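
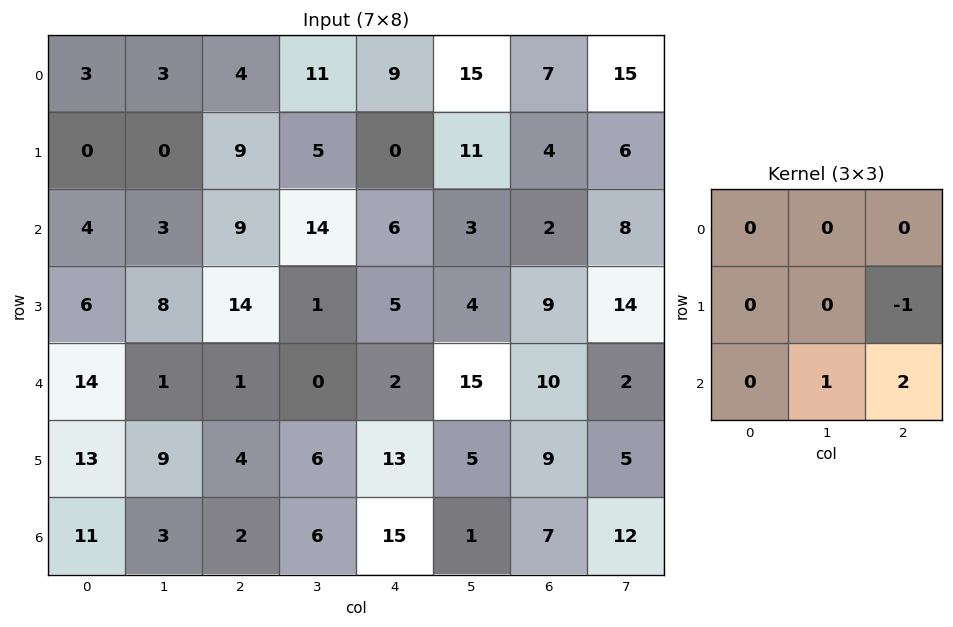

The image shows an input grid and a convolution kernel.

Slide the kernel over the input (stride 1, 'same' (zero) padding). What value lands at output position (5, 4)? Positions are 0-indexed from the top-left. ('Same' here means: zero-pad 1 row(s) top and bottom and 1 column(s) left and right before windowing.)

12

The receptive field on the zero-padded input at this output position is [0 2 15 / 6 13 5 / 6 15 1]. Elementwise product with the kernel and sum: 5·-1 + 15·1 + 1·2.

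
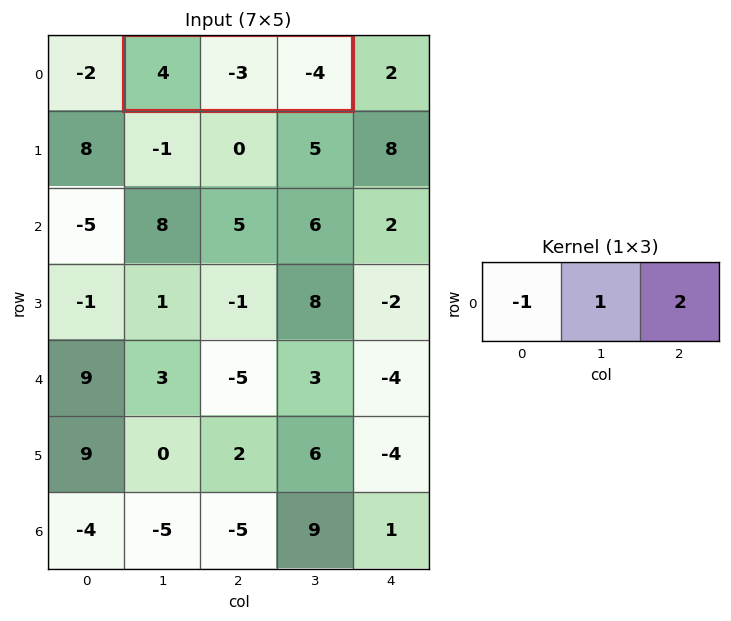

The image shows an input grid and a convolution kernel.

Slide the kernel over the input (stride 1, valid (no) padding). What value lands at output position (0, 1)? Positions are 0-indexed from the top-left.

The receptive field on the input at this output position is [4 -3 -4]. Elementwise product with the kernel and sum: 4·-1 + -3·1 + -4·2.

-15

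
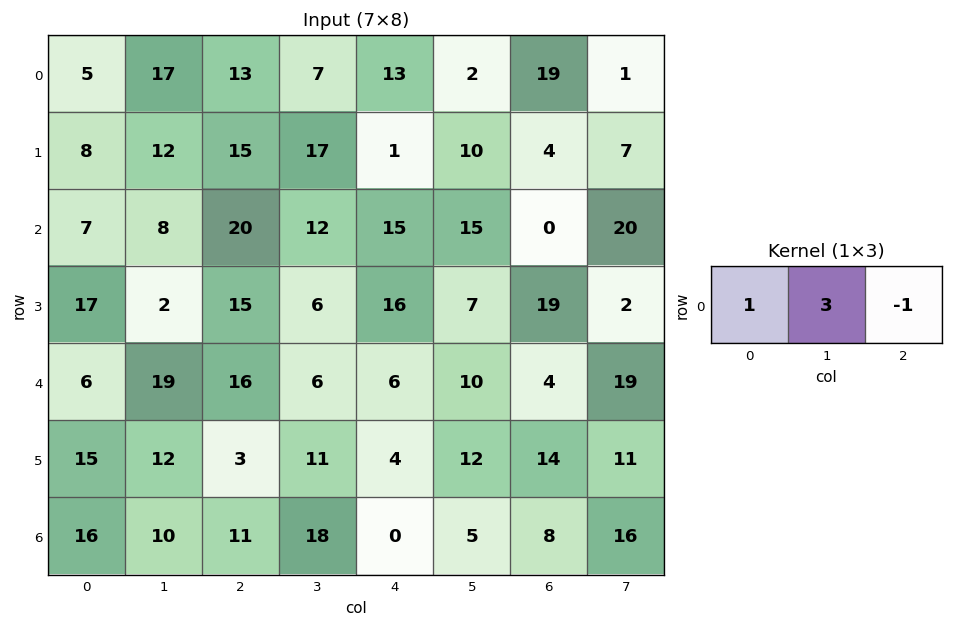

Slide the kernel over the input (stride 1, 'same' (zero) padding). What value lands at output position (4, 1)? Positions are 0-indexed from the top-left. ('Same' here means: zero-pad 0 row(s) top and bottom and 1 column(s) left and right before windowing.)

The receptive field on the zero-padded input at this output position is [6 19 16]. Elementwise product with the kernel and sum: 6·1 + 19·3 + 16·-1.

47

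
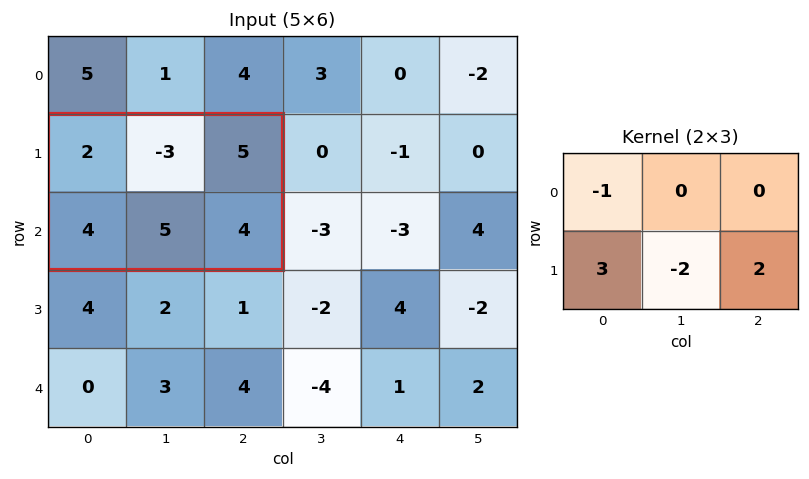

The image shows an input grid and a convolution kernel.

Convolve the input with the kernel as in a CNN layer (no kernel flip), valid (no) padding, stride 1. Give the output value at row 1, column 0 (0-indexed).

8

The receptive field on the input at this output position is [2 -3 5 / 4 5 4]. Elementwise product with the kernel and sum: 2·-1 + 4·3 + 5·-2 + 4·2.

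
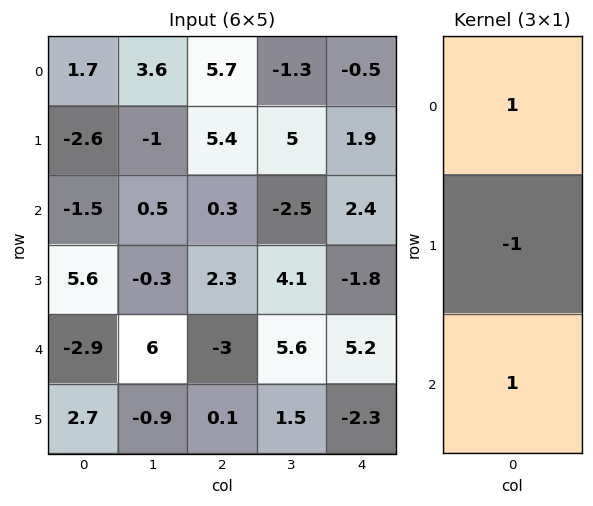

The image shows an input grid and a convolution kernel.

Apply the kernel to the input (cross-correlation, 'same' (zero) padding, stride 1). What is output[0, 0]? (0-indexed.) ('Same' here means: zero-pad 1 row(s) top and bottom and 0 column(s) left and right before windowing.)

The receptive field on the zero-padded input at this output position is [0 / 1.7 / -2.6]. Elementwise product with the kernel and sum: 0·1 + 1.7·-1 + -2.6·1.

-4.3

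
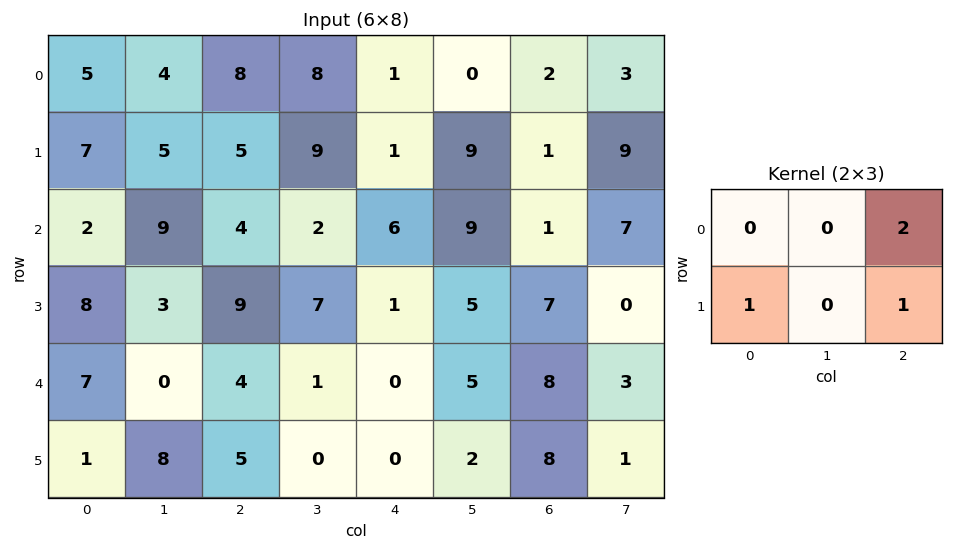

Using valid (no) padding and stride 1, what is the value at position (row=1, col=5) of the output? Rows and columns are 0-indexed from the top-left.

The receptive field on the input at this output position is [9 1 9 / 9 1 7]. Elementwise product with the kernel and sum: 9·2 + 9·1 + 7·1.

34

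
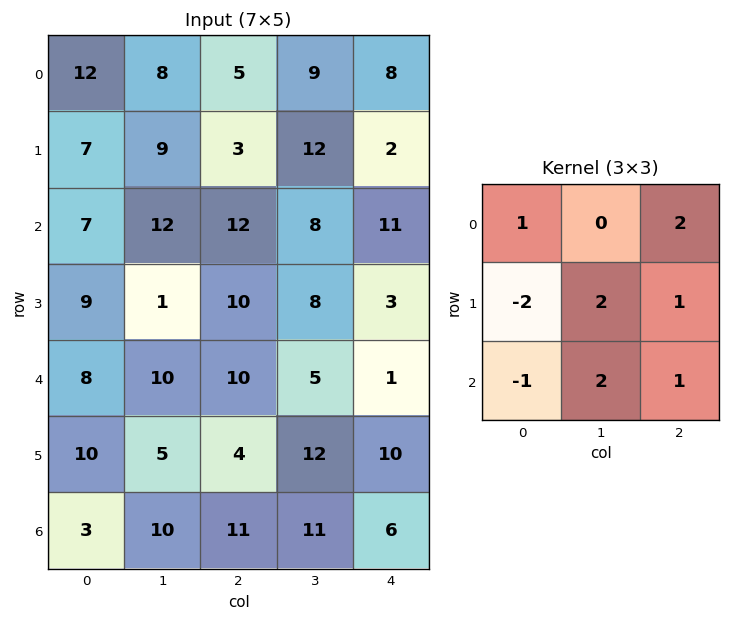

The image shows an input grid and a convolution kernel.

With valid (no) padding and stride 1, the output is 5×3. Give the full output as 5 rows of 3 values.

Output[0,0]: The receptive field on the input at this output position is [12 8 5 / 7 9 3 / 7 12 12]. Elementwise product with the kernel and sum: 12·1 + 5·2 + 7·-2 + 9·2 + 3·1 + 7·-1 + 12·2 + 12·1.
Output[0,1]: The receptive field on the input at this output position is [8 5 9 / 9 3 12 / 12 12 8]. Elementwise product with the kernel and sum: 8·1 + 9·2 + 9·-2 + 3·2 + 12·1 + 12·-1 + 12·2 + 8·1.

58 46 56
38 68 19
47 69 34
47 37 37
50 53 55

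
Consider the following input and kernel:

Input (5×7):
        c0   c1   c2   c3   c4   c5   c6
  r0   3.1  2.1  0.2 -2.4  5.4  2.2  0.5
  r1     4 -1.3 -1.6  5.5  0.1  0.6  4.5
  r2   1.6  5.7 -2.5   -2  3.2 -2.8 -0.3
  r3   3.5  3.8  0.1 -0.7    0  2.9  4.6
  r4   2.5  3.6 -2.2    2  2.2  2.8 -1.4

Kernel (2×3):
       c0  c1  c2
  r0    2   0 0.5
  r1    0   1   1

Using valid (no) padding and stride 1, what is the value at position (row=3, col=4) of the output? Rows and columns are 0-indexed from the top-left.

3.7

The receptive field on the input at this output position is [0 2.9 4.6 / 2.2 2.8 -1.4]. Elementwise product with the kernel and sum: 0·2 + 4.6·0.5 + 2.8·1 + -1.4·1.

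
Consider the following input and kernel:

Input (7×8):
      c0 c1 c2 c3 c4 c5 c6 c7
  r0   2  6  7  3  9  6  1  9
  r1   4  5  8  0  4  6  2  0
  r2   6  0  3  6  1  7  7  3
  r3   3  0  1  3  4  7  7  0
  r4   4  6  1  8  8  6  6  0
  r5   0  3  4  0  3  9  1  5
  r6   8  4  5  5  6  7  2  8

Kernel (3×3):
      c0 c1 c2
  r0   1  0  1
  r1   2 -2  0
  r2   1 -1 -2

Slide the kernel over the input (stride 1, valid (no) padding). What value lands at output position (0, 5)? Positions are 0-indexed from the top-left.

The receptive field on the input at this output position is [6 1 9 / 6 2 0 / 7 7 3]. Elementwise product with the kernel and sum: 6·1 + 9·1 + 6·2 + 2·-2 + 7·1 + 7·-1 + 3·-2.

17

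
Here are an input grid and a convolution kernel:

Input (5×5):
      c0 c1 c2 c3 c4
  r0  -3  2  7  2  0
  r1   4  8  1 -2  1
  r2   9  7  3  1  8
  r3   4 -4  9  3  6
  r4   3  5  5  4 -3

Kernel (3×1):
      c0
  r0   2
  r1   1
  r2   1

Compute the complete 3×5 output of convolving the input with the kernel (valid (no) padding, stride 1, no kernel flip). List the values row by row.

7 19 18 3 9
21 19 14 0 16
25 15 20 9 19

Output[0,0]: The receptive field on the input at this output position is [-3 / 4 / 9]. Elementwise product with the kernel and sum: -3·2 + 4·1 + 9·1.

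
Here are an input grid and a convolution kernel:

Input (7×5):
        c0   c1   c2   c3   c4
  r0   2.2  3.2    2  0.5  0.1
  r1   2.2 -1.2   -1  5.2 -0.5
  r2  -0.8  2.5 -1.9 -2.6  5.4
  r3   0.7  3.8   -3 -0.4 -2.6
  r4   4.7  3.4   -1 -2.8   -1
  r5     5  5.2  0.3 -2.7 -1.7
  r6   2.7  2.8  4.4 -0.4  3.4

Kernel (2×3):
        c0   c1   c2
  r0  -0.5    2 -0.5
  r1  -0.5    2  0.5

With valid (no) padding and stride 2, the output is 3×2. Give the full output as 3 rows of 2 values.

0.3 10.6
12.1 -7.55
13 -11

Output[0,0]: The receptive field on the input at this output position is [2.2 3.2 2 / 2.2 -1.2 -1]. Elementwise product with the kernel and sum: 2.2·-0.5 + 3.2·2 + 2·-0.5 + 2.2·-0.5 + -1.2·2 + -1·0.5.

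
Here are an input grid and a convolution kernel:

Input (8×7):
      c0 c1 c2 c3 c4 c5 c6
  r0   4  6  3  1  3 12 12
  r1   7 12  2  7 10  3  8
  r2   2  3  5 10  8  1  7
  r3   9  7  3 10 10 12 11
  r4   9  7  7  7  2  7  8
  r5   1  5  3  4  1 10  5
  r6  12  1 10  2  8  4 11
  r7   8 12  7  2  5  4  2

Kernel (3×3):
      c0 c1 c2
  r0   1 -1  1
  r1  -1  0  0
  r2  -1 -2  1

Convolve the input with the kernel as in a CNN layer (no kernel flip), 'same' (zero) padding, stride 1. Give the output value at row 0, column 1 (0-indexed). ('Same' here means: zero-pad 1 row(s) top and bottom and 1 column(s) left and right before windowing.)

The receptive field on the zero-padded input at this output position is [0 0 0 / 4 6 3 / 7 12 2]. Elementwise product with the kernel and sum: 0·1 + 0·-1 + 0·1 + 4·-1 + 7·-1 + 12·-2 + 2·1.

-33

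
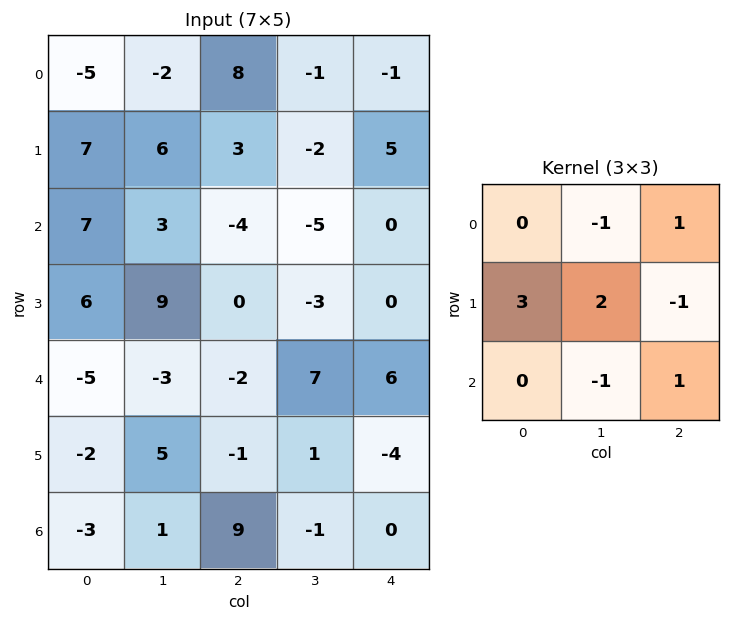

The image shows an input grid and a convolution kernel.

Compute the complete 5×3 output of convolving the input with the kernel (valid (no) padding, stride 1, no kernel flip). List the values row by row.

Output[0,0]: The receptive field on the input at this output position is [-5 -2 8 / 7 6 3 / 7 3 -4]. Elementwise product with the kernel and sum: -2·-1 + 8·1 + 7·3 + 6·2 + 3·-1 + 3·-1 + -4·1.
Output[0,1]: The receptive field on the input at this output position is [-2 8 -1 / 6 3 -2 / 3 -4 -5]. Elementwise product with the kernel and sum: 8·-1 + -1·1 + 6·3 + 3·2 + -2·-1 + -4·-1 + -5·1.

33 16 5
19 -2 -12
30 38 -2
-34 -21 0
14 11 3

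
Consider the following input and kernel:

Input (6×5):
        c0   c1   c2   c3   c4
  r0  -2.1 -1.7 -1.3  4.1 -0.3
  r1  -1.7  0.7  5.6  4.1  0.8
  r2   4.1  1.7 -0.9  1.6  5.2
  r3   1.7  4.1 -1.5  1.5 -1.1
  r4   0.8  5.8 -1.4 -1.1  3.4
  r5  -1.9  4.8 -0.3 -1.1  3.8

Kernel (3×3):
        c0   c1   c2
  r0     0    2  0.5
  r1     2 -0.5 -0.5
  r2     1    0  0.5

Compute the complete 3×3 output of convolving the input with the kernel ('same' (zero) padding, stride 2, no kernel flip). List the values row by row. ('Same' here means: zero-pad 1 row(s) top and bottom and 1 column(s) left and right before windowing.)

Output[0,0]: The receptive field on the zero-padded input at this output position is [0 0 0 / 0 -2.1 -1.7 / 0 -1.7 0.7]. Elementwise product with the kernel and sum: 0·2 + 0·0.5 + 0·2 + -2.1·-0.5 + -1.7·-0.5 + 0·1 + 0.7·0.5.
Output[0,1]: The receptive field on the zero-padded input at this output position is [0 0 0 / -1.7 -1.3 4.1 / 0.7 5.6 4.1]. Elementwise product with the kernel and sum: 0·2 + 0·0.5 + -1.7·2 + -1.3·-0.5 + 4.1·-0.5 + 0.7·1 + 4.1·0.5.

2.25 -2.05 12.45
-3.9 21.15 3.7
4.55 14.85 -7.2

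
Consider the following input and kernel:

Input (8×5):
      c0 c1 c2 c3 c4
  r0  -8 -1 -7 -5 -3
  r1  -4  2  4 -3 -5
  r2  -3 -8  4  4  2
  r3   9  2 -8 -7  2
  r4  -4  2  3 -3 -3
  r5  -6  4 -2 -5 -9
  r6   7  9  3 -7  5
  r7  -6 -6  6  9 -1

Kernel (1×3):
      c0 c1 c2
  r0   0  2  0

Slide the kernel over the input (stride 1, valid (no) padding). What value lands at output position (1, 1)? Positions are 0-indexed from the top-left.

8

The receptive field on the input at this output position is [2 4 -3]. Elementwise product with the kernel and sum: 4·2.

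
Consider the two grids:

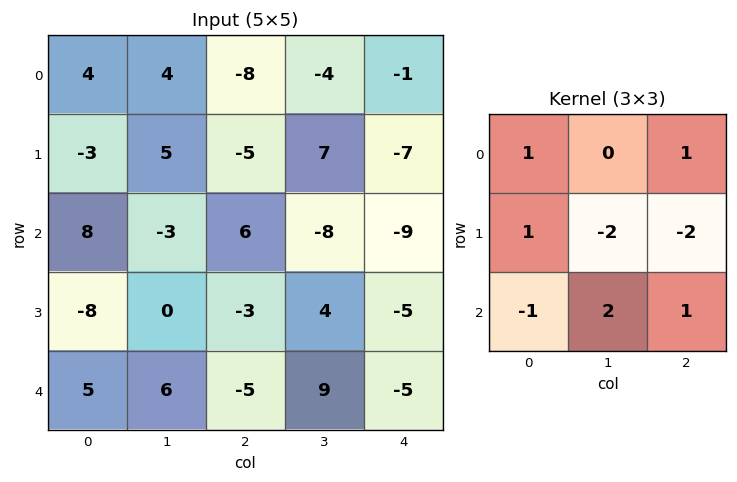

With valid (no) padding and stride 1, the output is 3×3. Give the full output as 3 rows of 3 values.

Output[0,0]: The receptive field on the input at this output position is [4 4 -8 / -3 5 -5 / 8 -3 6]. Elementwise product with the kernel and sum: 4·1 + -8·1 + -3·1 + 5·-2 + -5·-2 + 8·-1 + -3·2 + 6·1.
Output[0,1]: The receptive field on the input at this output position is [4 -8 -4 / 5 -5 7 / -3 6 -8]. Elementwise product with the kernel and sum: 4·1 + -4·1 + 5·1 + -5·-2 + 7·-2 + -3·-1 + 6·2 + -8·1.

-15 8 -45
-1 11 34
14 -20 14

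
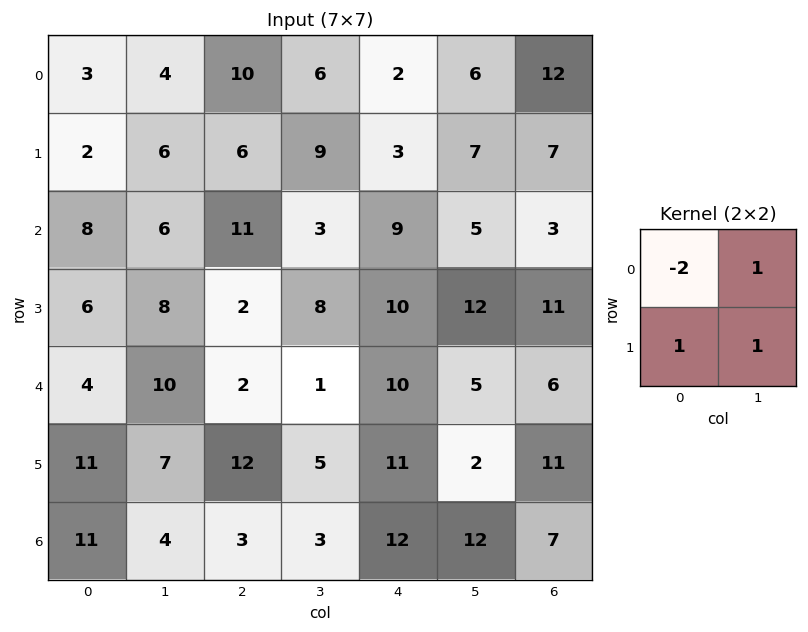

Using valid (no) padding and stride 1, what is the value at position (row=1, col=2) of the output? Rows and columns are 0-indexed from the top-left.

The receptive field on the input at this output position is [6 9 / 11 3]. Elementwise product with the kernel and sum: 6·-2 + 9·1 + 11·1 + 3·1.

11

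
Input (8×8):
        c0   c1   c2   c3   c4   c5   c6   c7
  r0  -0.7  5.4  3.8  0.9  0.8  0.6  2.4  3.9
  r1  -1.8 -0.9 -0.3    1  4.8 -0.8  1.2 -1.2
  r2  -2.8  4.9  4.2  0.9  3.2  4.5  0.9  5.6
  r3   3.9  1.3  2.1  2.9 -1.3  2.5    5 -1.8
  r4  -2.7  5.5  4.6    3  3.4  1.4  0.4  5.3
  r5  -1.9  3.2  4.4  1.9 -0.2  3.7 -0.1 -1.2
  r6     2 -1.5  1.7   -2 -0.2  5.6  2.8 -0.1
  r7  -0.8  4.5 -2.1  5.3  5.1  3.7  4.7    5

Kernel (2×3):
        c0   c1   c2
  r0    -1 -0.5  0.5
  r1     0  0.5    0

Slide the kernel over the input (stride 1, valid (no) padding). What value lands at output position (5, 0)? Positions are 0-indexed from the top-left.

1.75

The receptive field on the input at this output position is [-1.9 3.2 4.4 / 2 -1.5 1.7]. Elementwise product with the kernel and sum: -1.9·-1 + 3.2·-0.5 + 4.4·0.5 + -1.5·0.5.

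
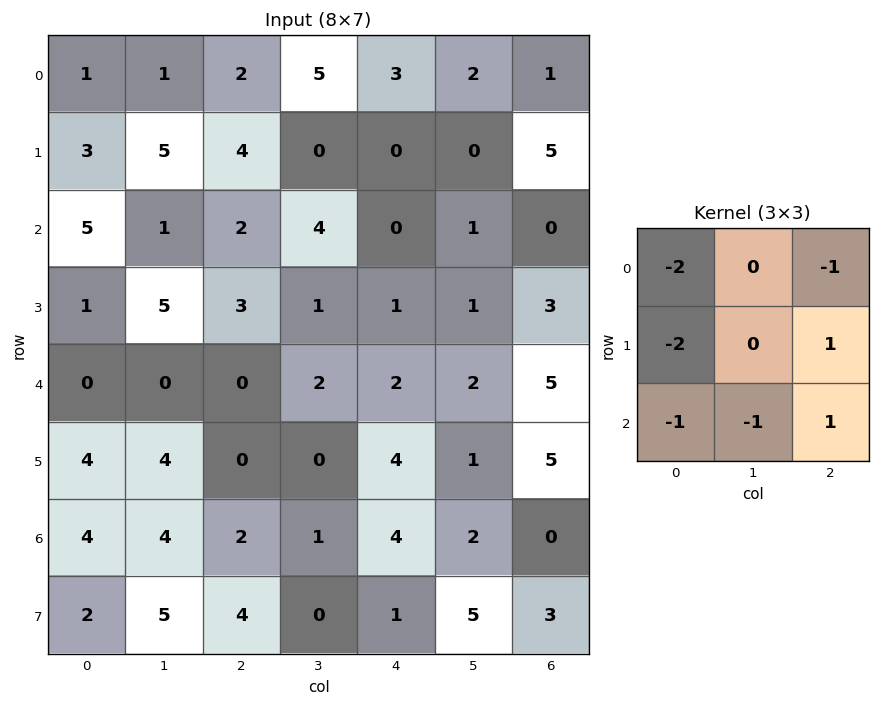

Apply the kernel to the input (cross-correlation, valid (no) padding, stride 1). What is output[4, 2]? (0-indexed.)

3

The receptive field on the input at this output position is [0 2 2 / 0 0 4 / 2 1 4]. Elementwise product with the kernel and sum: 0·-2 + 2·-1 + 0·-2 + 4·1 + 2·-1 + 1·-1 + 4·1.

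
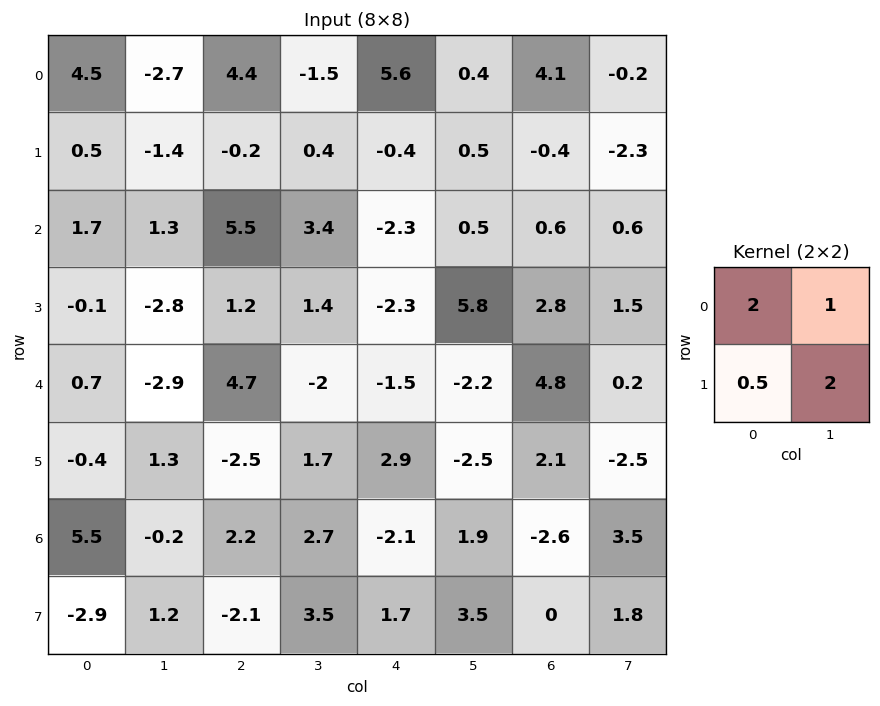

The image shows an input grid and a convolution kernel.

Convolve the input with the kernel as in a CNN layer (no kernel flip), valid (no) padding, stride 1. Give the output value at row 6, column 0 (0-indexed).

11.75

The receptive field on the input at this output position is [5.5 -0.2 / -2.9 1.2]. Elementwise product with the kernel and sum: 5.5·2 + -0.2·1 + -2.9·0.5 + 1.2·2.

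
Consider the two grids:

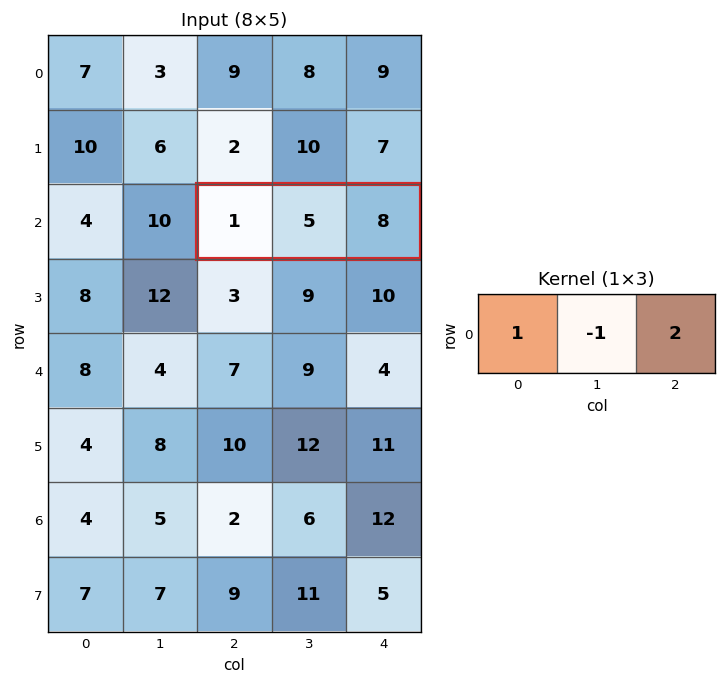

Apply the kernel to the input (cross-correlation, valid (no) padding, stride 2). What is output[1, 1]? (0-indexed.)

The receptive field on the input at this output position is [1 5 8]. Elementwise product with the kernel and sum: 1·1 + 5·-1 + 8·2.

12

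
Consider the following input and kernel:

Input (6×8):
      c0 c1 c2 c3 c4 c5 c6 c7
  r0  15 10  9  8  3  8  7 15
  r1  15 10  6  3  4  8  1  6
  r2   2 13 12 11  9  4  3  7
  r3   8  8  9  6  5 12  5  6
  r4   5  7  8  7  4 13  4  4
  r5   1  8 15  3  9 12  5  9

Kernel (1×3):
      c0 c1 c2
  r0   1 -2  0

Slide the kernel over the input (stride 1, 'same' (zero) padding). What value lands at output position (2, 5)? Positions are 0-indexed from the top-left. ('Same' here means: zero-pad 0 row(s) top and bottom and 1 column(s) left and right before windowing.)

The receptive field on the zero-padded input at this output position is [9 4 3]. Elementwise product with the kernel and sum: 9·1 + 4·-2.

1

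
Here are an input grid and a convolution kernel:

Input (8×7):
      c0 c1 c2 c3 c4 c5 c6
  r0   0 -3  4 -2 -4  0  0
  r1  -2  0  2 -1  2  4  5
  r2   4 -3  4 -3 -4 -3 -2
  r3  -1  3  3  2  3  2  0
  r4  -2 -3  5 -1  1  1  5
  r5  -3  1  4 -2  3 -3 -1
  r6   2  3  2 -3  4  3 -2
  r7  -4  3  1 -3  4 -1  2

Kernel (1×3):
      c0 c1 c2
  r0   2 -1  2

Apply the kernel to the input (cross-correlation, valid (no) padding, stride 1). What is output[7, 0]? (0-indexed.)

The receptive field on the input at this output position is [-4 3 1]. Elementwise product with the kernel and sum: -4·2 + 3·-1 + 1·2.

-9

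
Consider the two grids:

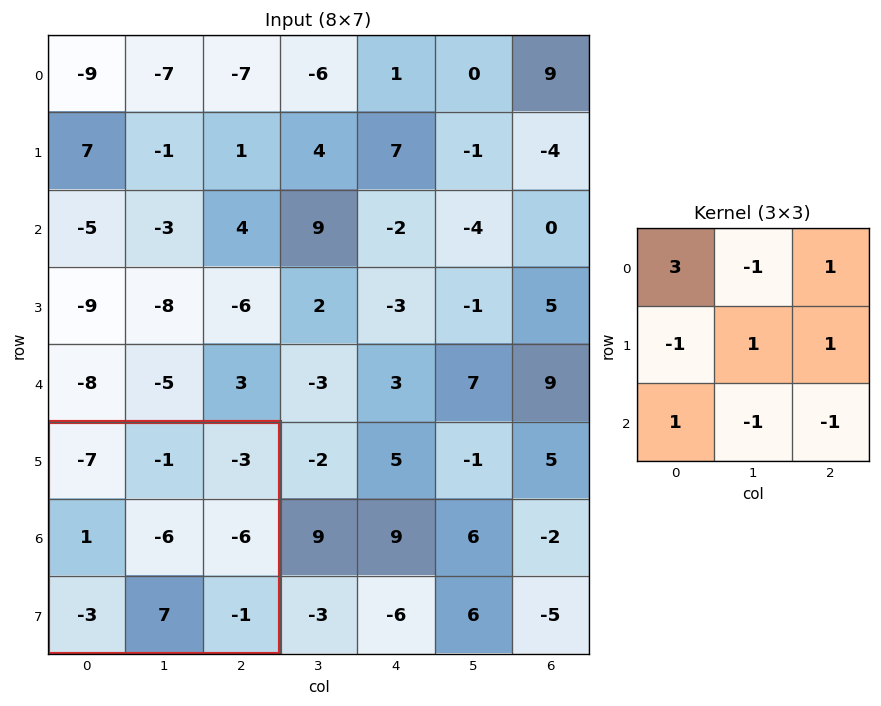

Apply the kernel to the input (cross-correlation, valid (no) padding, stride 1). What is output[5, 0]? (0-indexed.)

-45

The receptive field on the input at this output position is [-7 -1 -3 / 1 -6 -6 / -3 7 -1]. Elementwise product with the kernel and sum: -7·3 + -1·-1 + -3·1 + 1·-1 + -6·1 + -6·1 + -3·1 + 7·-1 + -1·-1.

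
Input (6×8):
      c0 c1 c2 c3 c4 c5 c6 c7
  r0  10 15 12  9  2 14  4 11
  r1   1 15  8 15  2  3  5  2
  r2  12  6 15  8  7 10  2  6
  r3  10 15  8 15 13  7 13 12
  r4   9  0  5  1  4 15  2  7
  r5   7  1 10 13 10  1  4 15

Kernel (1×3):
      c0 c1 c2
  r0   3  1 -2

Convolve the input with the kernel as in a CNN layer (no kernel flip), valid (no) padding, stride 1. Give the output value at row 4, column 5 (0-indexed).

The receptive field on the input at this output position is [15 2 7]. Elementwise product with the kernel and sum: 15·3 + 2·1 + 7·-2.

33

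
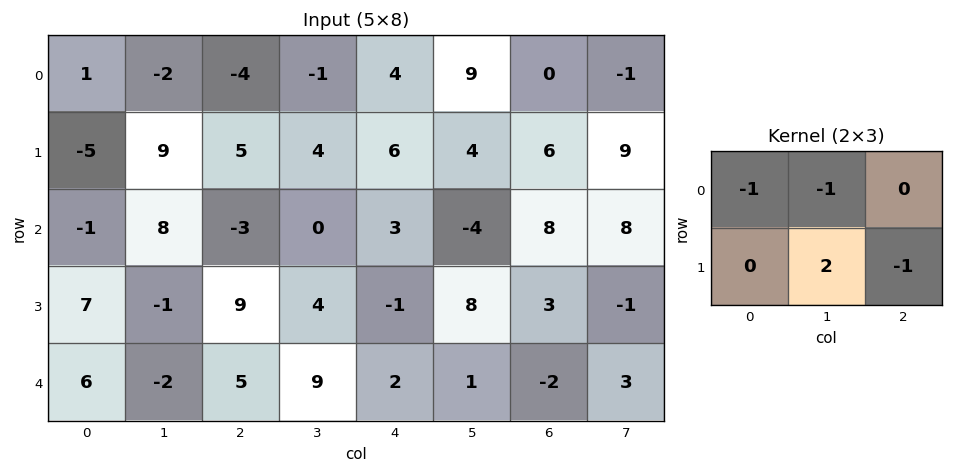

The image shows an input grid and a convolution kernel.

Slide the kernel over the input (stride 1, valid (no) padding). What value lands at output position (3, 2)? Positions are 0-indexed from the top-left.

3

The receptive field on the input at this output position is [9 4 -1 / 5 9 2]. Elementwise product with the kernel and sum: 9·-1 + 4·-1 + 9·2 + 2·-1.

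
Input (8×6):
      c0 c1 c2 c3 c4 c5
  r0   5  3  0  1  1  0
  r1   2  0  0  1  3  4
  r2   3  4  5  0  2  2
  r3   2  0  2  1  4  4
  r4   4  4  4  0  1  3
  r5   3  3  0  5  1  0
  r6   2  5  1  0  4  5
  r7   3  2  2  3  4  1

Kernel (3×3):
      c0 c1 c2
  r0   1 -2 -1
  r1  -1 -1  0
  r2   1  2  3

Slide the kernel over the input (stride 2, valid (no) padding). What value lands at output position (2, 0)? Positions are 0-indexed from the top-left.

1

The receptive field on the input at this output position is [4 4 4 / 3 3 0 / 2 5 1]. Elementwise product with the kernel and sum: 4·1 + 4·-2 + 4·-1 + 3·-1 + 3·-1 + 2·1 + 5·2 + 1·3.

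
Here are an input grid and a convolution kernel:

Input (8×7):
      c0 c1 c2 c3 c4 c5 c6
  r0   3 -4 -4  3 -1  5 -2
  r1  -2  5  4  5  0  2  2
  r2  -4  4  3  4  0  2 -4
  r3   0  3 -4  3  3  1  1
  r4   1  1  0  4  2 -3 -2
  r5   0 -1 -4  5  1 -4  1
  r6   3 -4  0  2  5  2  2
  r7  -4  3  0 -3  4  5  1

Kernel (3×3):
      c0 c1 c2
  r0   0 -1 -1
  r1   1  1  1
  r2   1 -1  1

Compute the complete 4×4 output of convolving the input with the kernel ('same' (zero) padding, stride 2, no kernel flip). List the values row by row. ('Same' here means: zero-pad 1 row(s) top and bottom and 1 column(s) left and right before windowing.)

Output[0,0]: The receptive field on the zero-padded input at this output position is [0 0 0 / 0 3 -4 / 0 -2 5]. Elementwise product with the kernel and sum: 0·-1 + 0·-1 + 0·1 + 3·1 + -4·1 + 0·1 + -2·-1 + 5·1.

6 1 14 3
0 12 5 -4
-2 14 -1 -11
7 -3 10 7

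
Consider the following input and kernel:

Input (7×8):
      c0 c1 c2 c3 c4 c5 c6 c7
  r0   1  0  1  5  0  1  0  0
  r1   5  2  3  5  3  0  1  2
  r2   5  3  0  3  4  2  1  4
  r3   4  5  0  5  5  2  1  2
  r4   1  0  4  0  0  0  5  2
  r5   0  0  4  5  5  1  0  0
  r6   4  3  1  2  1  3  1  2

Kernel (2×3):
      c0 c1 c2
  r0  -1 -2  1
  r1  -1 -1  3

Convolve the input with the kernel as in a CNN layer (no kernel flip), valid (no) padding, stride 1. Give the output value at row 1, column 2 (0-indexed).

-1

The receptive field on the input at this output position is [3 5 3 / 0 3 4]. Elementwise product with the kernel and sum: 3·-1 + 5·-2 + 3·1 + 0·-1 + 3·-1 + 4·3.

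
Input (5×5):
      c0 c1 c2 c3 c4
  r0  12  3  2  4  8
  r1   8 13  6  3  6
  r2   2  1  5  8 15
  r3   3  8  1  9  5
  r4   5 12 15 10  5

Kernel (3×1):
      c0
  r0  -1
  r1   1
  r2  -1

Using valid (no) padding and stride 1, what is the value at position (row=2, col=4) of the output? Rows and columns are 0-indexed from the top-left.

The receptive field on the input at this output position is [15 / 5 / 5]. Elementwise product with the kernel and sum: 15·-1 + 5·1 + 5·-1.

-15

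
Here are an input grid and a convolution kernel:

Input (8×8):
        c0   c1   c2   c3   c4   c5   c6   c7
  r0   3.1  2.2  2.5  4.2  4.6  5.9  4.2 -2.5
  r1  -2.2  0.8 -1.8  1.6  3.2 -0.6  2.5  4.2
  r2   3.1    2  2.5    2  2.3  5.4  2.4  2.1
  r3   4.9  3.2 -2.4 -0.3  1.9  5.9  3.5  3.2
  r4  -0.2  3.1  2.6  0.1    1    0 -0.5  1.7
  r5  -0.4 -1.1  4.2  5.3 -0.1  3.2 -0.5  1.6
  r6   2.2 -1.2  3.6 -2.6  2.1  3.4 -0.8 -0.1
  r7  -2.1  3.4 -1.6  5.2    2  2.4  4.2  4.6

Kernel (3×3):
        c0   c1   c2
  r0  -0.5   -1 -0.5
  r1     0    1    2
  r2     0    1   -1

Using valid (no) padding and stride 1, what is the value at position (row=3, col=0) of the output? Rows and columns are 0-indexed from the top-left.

-1.45

The receptive field on the input at this output position is [4.9 3.2 -2.4 / -0.2 3.1 2.6 / -0.4 -1.1 4.2]. Elementwise product with the kernel and sum: 4.9·-0.5 + 3.2·-1 + -2.4·-0.5 + 3.1·1 + 2.6·2 + -1.1·1 + 4.2·-1.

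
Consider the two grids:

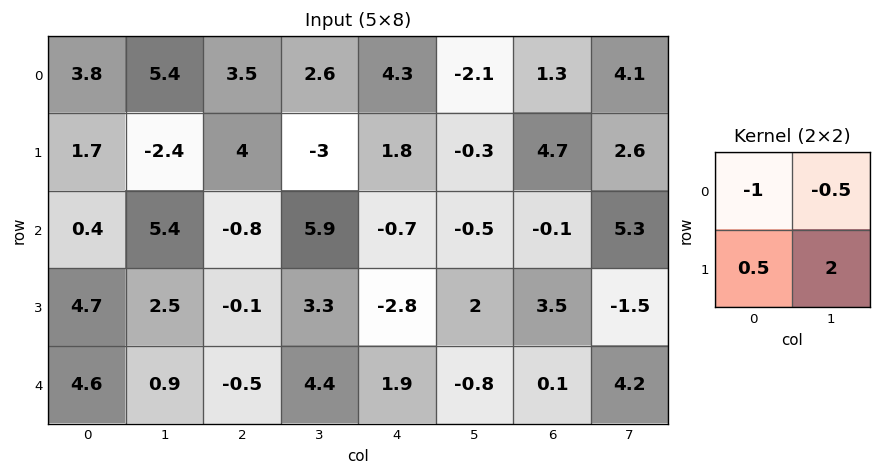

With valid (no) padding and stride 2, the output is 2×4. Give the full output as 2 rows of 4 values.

Output[0,0]: The receptive field on the input at this output position is [3.8 5.4 / 1.7 -2.4]. Elementwise product with the kernel and sum: 3.8·-1 + 5.4·-0.5 + 1.7·0.5 + -2.4·2.

-10.45 -8.8 -2.95 4.2
4.25 4.4 3.55 -3.8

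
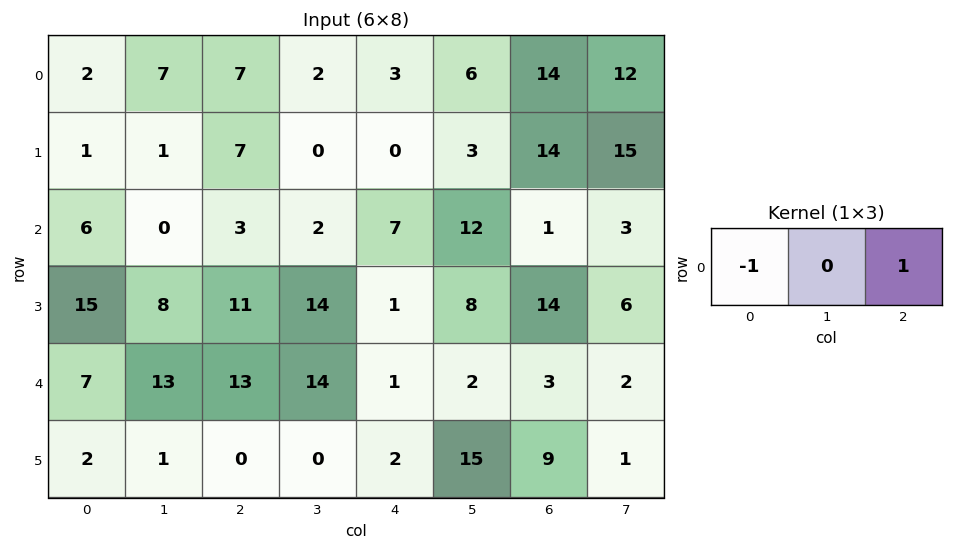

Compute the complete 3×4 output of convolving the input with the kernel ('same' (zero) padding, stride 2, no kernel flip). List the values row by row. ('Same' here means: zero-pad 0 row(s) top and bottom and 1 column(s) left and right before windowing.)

Output[0,0]: The receptive field on the zero-padded input at this output position is [0 2 7]. Elementwise product with the kernel and sum: 0·-1 + 7·1.

7 -5 4 6
0 2 10 -9
13 1 -12 0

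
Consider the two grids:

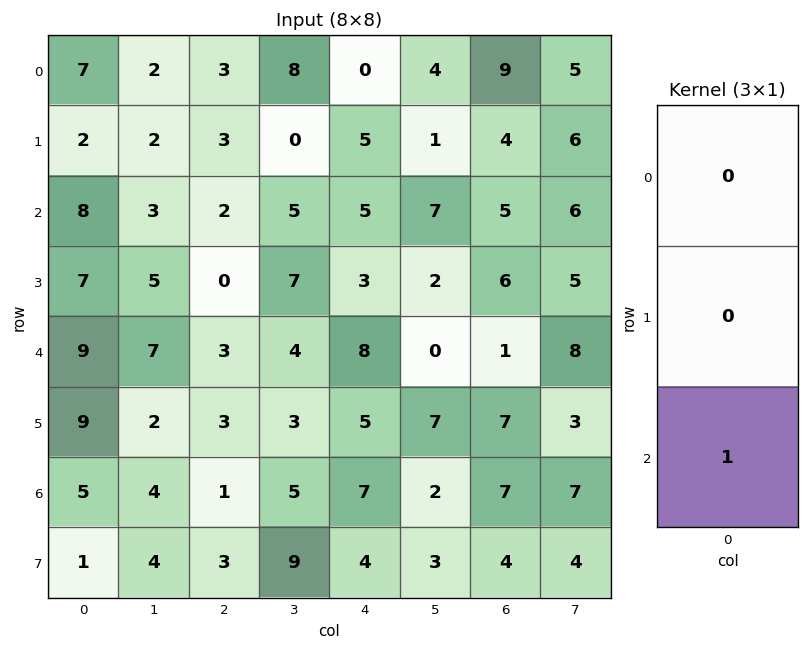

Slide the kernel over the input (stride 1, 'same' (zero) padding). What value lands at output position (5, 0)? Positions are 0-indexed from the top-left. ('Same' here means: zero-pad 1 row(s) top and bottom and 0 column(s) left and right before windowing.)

The receptive field on the zero-padded input at this output position is [9 / 9 / 5]. Elementwise product with the kernel and sum: 5·1.

5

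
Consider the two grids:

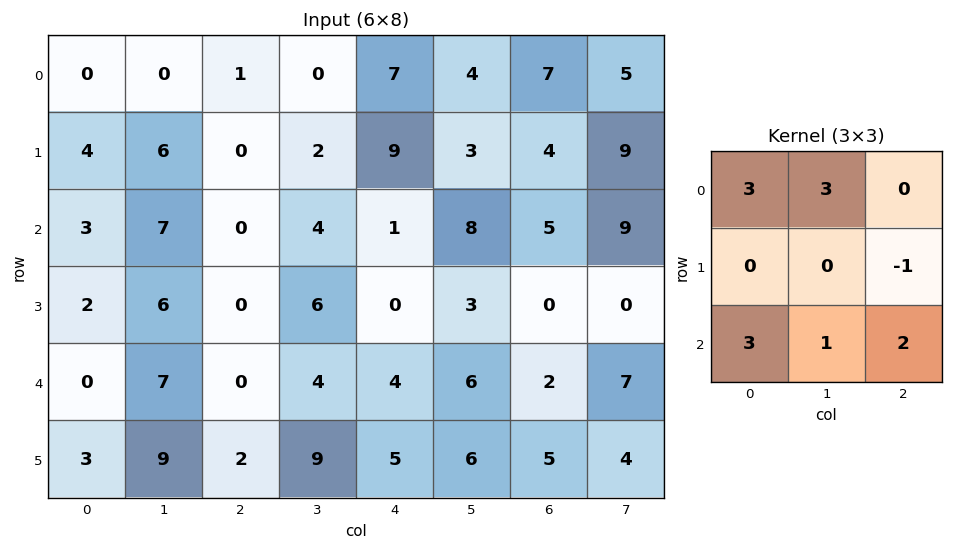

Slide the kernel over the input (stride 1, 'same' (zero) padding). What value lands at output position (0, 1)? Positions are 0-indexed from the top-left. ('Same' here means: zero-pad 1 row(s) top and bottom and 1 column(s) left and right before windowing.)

The receptive field on the zero-padded input at this output position is [0 0 0 / 0 0 1 / 4 6 0]. Elementwise product with the kernel and sum: 0·3 + 0·3 + 1·-1 + 4·3 + 6·1 + 0·2.

17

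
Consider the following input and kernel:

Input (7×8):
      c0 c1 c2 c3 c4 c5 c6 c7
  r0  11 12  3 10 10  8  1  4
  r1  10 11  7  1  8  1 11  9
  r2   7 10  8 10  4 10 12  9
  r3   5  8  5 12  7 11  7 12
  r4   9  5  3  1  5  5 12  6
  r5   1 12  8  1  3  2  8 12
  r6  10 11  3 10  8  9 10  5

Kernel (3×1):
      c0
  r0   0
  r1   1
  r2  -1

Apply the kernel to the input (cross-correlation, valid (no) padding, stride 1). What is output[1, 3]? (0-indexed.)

-2

The receptive field on the input at this output position is [1 / 10 / 12]. Elementwise product with the kernel and sum: 10·1 + 12·-1.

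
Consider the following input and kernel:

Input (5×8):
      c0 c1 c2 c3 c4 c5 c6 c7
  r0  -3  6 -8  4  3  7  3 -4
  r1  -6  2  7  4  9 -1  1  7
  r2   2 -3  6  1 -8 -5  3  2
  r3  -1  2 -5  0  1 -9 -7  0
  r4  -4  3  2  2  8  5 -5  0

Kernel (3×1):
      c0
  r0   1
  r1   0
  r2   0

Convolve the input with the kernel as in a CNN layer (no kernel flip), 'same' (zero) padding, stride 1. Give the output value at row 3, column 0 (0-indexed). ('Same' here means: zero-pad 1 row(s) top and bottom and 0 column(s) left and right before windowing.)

2

The receptive field on the zero-padded input at this output position is [2 / -1 / -4]. Elementwise product with the kernel and sum: 2·1.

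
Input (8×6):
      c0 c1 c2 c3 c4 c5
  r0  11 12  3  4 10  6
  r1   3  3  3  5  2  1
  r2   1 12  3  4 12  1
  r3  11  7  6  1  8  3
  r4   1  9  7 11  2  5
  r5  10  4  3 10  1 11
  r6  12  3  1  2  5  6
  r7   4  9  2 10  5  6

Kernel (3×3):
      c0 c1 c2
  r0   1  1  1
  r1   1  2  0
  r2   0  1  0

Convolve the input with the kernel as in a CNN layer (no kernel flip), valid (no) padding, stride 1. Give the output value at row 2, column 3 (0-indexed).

The receptive field on the input at this output position is [4 12 1 / 1 8 3 / 11 2 5]. Elementwise product with the kernel and sum: 4·1 + 12·1 + 1·1 + 1·1 + 8·2 + 2·1.

36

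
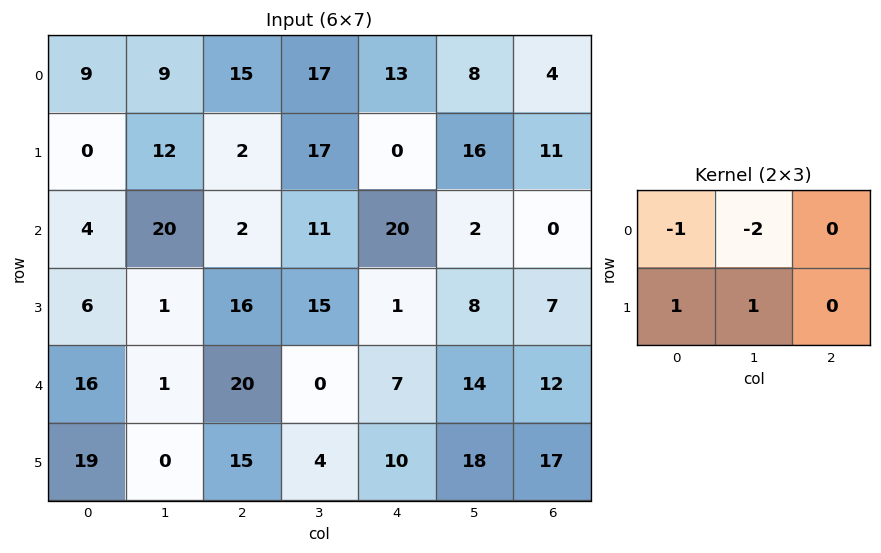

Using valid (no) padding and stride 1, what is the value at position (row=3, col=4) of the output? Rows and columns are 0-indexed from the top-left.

The receptive field on the input at this output position is [1 8 7 / 7 14 12]. Elementwise product with the kernel and sum: 1·-1 + 8·-2 + 7·1 + 14·1.

4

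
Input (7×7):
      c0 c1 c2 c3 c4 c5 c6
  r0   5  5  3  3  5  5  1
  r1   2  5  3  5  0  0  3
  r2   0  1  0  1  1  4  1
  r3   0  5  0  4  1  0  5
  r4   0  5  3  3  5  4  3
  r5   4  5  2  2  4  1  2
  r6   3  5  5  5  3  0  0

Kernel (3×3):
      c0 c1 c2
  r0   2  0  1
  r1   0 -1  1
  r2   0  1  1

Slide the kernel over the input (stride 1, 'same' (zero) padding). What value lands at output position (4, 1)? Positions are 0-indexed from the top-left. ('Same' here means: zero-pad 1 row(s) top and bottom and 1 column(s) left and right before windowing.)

The receptive field on the zero-padded input at this output position is [0 5 0 / 0 5 3 / 4 5 2]. Elementwise product with the kernel and sum: 0·2 + 0·1 + 5·-1 + 3·1 + 5·1 + 2·1.

5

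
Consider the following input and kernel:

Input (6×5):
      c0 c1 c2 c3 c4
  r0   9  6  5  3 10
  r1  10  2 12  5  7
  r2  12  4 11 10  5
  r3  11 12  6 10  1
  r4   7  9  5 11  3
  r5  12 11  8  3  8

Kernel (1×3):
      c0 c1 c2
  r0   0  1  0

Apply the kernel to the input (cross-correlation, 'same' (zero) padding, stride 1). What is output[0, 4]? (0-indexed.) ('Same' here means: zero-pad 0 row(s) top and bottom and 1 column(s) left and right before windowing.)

10

The receptive field on the zero-padded input at this output position is [3 10 0]. Elementwise product with the kernel and sum: 10·1.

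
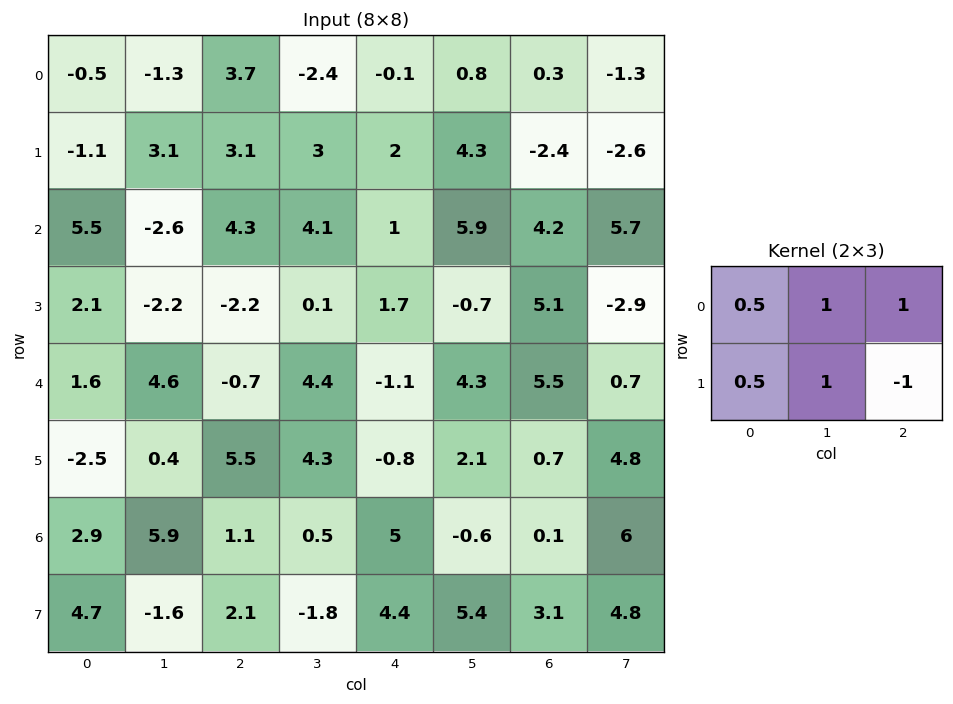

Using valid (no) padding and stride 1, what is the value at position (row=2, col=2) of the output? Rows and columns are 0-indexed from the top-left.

4.55

The receptive field on the input at this output position is [4.3 4.1 1 / -2.2 0.1 1.7]. Elementwise product with the kernel and sum: 4.3·0.5 + 4.1·1 + 1·1 + -2.2·0.5 + 0.1·1 + 1.7·-1.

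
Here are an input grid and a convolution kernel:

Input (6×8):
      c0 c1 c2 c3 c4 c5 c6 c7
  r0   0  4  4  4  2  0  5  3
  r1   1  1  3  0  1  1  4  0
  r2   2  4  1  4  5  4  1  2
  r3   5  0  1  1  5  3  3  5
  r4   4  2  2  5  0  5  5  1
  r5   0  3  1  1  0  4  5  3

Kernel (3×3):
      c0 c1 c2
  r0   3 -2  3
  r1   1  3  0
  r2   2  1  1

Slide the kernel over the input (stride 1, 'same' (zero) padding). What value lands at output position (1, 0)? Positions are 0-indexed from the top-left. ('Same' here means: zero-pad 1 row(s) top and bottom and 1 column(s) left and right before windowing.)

21

The receptive field on the zero-padded input at this output position is [0 0 4 / 0 1 1 / 0 2 4]. Elementwise product with the kernel and sum: 0·3 + 0·-2 + 4·3 + 0·1 + 1·3 + 0·2 + 2·1 + 4·1.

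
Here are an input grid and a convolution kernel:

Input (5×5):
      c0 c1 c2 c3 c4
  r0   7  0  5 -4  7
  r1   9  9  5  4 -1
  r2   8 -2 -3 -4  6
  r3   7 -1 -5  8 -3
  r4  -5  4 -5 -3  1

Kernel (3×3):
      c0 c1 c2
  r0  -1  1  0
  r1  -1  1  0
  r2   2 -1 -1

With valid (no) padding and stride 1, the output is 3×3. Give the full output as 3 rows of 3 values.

Output[0,0]: The receptive field on the input at this output position is [7 0 5 / 9 9 5 / 8 -2 -3]. Elementwise product with the kernel and sum: 7·-1 + 0·1 + 9·-1 + 9·1 + 8·2 + -2·-1 + -3·-1.

14 4 -18
10 -10 -17
-27 11 4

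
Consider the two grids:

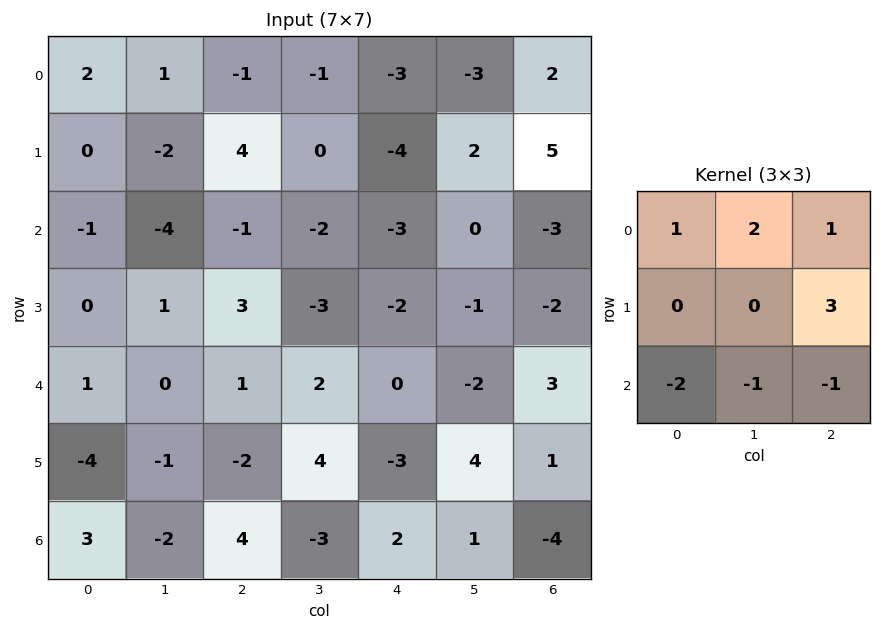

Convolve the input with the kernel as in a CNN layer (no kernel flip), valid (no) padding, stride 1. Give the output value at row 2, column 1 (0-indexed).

-20

The receptive field on the input at this output position is [-4 -1 -2 / 1 3 -3 / 0 1 2]. Elementwise product with the kernel and sum: -4·1 + -1·2 + -2·1 + -3·3 + 0·-2 + 1·-1 + 2·-1.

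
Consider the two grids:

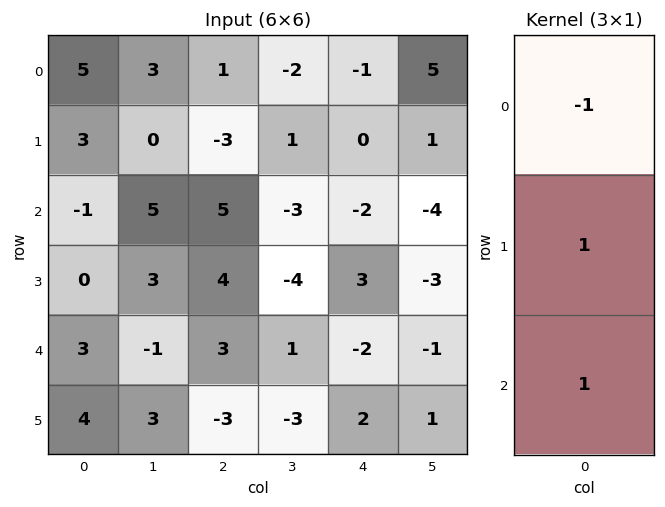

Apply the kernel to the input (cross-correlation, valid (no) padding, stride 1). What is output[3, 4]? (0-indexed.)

The receptive field on the input at this output position is [3 / -2 / 2]. Elementwise product with the kernel and sum: 3·-1 + -2·1 + 2·1.

-3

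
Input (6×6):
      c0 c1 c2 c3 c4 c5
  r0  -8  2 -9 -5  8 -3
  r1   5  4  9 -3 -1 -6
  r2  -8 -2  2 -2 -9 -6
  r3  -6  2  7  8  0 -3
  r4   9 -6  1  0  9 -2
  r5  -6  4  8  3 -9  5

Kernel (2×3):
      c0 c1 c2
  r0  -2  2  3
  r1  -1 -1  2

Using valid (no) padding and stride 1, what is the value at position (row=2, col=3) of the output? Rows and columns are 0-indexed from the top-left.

The receptive field on the input at this output position is [-2 -9 -6 / 8 0 -3]. Elementwise product with the kernel and sum: -2·-2 + -9·2 + -6·3 + 8·-1 + 0·-1 + -3·2.

-46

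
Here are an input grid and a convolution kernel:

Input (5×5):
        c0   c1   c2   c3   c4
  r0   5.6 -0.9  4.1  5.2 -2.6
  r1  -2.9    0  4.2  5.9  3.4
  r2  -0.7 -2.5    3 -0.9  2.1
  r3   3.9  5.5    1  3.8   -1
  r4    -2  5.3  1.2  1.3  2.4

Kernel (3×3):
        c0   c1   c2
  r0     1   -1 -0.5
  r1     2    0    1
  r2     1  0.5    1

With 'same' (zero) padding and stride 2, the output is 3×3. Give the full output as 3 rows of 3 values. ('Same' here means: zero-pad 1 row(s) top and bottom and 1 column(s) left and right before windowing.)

-2.35 11.4 18
7.85 -3.25 4
-1.35 14.5 7.4

Output[0,0]: The receptive field on the zero-padded input at this output position is [0 0 0 / 0 5.6 -0.9 / 0 -2.9 0]. Elementwise product with the kernel and sum: 0·1 + 0·-1 + 0·-0.5 + 0·2 + -0.9·1 + 0·1 + -2.9·0.5 + 0·1.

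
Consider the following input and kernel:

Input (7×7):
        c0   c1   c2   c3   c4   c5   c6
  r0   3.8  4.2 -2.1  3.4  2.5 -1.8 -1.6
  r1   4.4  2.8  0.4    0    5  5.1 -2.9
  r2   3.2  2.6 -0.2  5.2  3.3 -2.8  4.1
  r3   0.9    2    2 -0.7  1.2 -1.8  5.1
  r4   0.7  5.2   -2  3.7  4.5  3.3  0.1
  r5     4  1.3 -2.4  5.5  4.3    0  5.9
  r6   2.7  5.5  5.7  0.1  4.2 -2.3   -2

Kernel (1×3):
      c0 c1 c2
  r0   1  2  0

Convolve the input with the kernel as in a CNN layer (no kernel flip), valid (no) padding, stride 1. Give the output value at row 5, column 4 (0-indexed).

The receptive field on the input at this output position is [4.3 0 5.9]. Elementwise product with the kernel and sum: 4.3·1 + 0·2.

4.3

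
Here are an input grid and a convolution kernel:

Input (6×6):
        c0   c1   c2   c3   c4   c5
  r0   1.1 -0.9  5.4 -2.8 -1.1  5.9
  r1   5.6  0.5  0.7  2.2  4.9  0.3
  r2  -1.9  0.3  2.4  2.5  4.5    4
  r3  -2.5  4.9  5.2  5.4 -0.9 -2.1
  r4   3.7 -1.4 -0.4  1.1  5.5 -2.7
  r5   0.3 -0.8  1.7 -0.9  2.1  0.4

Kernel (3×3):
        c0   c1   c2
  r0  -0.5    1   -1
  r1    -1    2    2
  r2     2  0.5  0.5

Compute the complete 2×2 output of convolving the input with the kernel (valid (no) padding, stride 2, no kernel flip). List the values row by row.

-12.5 17.4
28.05 3.1

Output[0,0]: The receptive field on the input at this output position is [1.1 -0.9 5.4 / 5.6 0.5 0.7 / -1.9 0.3 2.4]. Elementwise product with the kernel and sum: 1.1·-0.5 + -0.9·1 + 5.4·-1 + 5.6·-1 + 0.5·2 + 0.7·2 + -1.9·2 + 0.3·0.5 + 2.4·0.5.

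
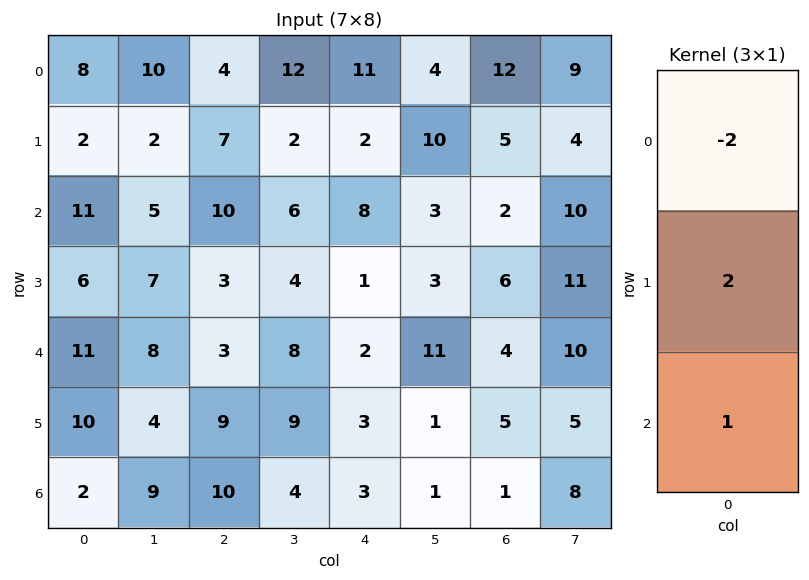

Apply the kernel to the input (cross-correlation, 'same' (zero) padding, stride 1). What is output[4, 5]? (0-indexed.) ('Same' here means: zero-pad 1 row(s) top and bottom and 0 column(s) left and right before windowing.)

17

The receptive field on the zero-padded input at this output position is [3 / 11 / 1]. Elementwise product with the kernel and sum: 3·-2 + 11·2 + 1·1.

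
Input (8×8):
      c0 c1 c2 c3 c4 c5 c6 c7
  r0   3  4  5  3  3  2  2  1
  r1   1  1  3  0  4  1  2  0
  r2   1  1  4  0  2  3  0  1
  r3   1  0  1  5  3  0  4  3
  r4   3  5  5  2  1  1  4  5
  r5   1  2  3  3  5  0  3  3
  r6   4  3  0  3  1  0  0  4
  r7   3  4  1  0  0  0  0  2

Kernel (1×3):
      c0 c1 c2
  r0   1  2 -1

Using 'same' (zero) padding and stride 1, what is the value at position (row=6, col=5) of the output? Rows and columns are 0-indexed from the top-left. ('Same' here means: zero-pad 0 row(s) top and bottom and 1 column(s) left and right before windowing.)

The receptive field on the zero-padded input at this output position is [1 0 0]. Elementwise product with the kernel and sum: 1·1 + 0·2 + 0·-1.

1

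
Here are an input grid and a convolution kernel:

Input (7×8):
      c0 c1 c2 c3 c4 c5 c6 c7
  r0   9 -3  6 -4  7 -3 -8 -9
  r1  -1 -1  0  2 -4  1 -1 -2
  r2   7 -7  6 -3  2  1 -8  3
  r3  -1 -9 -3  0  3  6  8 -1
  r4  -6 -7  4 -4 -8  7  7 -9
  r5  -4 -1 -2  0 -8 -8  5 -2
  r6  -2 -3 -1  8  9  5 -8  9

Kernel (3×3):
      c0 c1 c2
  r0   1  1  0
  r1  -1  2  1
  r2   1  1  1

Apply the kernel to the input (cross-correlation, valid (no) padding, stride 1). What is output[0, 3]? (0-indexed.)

The receptive field on the input at this output position is [-4 7 -3 / 2 -4 1 / -3 2 1]. Elementwise product with the kernel and sum: -4·1 + 7·1 + 2·-1 + -4·2 + 1·1 + -3·1 + 2·1 + 1·1.

-6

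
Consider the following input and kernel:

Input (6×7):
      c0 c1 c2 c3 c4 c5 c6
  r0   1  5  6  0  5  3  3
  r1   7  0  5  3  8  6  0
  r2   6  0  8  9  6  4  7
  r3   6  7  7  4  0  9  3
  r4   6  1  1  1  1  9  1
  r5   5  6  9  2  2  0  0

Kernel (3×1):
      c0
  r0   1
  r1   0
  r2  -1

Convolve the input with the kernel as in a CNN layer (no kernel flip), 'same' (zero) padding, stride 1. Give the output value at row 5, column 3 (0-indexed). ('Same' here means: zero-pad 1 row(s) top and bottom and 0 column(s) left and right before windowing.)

1

The receptive field on the zero-padded input at this output position is [1 / 2 / 0]. Elementwise product with the kernel and sum: 1·1 + 0·-1.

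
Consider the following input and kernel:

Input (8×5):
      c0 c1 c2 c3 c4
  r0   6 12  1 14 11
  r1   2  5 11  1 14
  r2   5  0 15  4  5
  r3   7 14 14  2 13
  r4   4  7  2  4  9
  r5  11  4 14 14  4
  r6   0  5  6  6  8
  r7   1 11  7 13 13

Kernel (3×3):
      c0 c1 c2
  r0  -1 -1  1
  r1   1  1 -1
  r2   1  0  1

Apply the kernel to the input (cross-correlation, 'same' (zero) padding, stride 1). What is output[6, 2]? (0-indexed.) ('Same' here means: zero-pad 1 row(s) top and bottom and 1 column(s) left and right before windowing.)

25

The receptive field on the zero-padded input at this output position is [4 14 14 / 5 6 6 / 11 7 13]. Elementwise product with the kernel and sum: 4·-1 + 14·-1 + 14·1 + 5·1 + 6·1 + 6·-1 + 11·1 + 13·1.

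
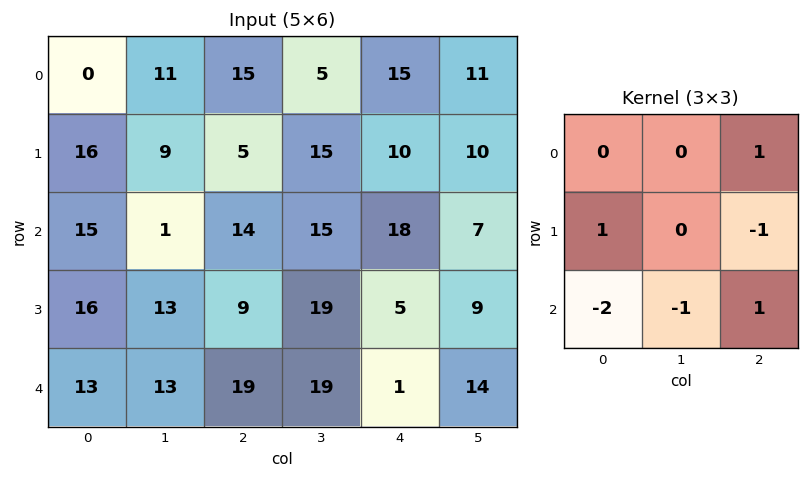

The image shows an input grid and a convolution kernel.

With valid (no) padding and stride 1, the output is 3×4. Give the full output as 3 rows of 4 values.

9 -2 -15 -25
-30 -15 -26 -16
1 -17 -34 -8

Output[0,0]: The receptive field on the input at this output position is [0 11 15 / 16 9 5 / 15 1 14]. Elementwise product with the kernel and sum: 15·1 + 16·1 + 5·-1 + 15·-2 + 1·-1 + 14·1.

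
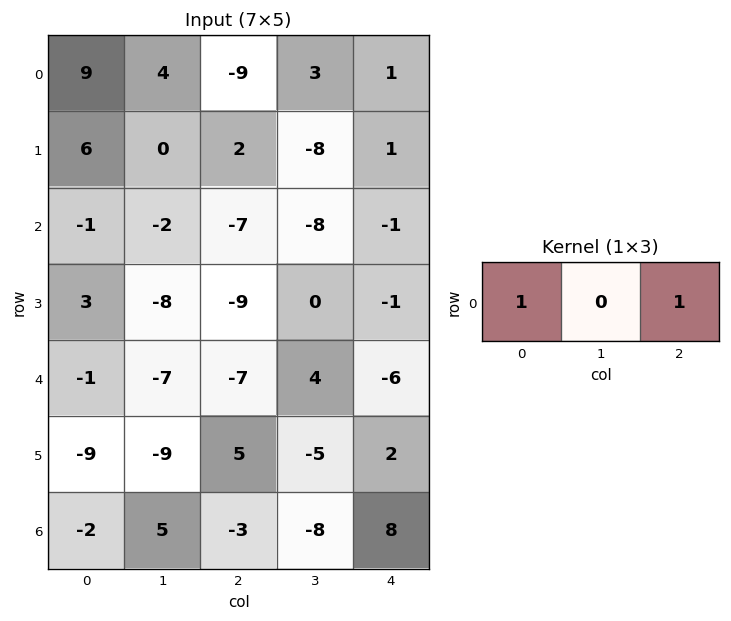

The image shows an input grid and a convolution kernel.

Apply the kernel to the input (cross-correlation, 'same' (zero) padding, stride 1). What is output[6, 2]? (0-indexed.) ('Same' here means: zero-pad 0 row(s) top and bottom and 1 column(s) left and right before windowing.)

-3

The receptive field on the zero-padded input at this output position is [5 -3 -8]. Elementwise product with the kernel and sum: 5·1 + -8·1.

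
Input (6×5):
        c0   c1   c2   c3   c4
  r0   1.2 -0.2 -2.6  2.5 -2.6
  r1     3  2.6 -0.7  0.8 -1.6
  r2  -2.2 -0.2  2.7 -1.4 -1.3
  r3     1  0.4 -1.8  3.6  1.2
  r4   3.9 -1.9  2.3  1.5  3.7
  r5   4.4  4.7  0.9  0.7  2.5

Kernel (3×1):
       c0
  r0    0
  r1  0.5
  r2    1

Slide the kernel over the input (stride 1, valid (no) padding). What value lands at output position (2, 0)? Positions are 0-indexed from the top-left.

The receptive field on the input at this output position is [-2.2 / 1 / 3.9]. Elementwise product with the kernel and sum: 1·0.5 + 3.9·1.

4.4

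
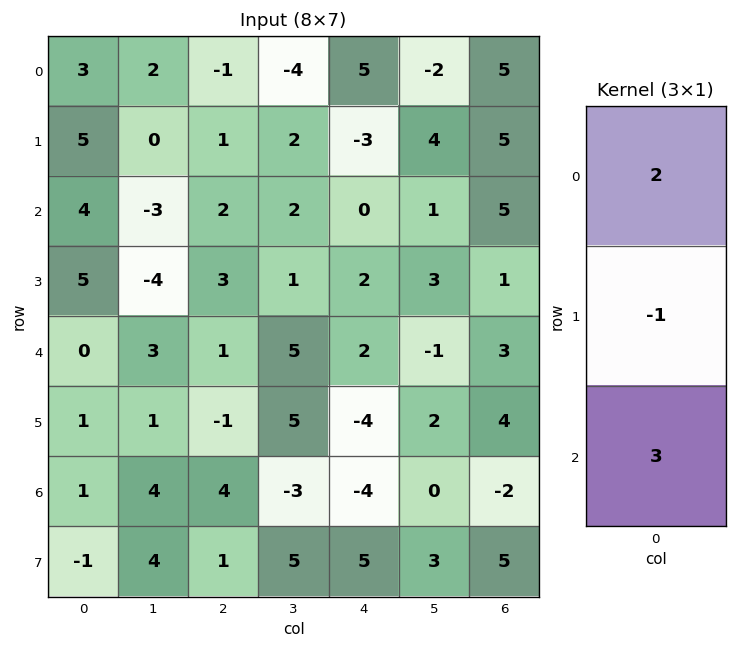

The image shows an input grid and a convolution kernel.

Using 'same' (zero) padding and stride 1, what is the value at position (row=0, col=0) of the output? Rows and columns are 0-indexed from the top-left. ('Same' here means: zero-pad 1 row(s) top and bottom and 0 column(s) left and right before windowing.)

The receptive field on the zero-padded input at this output position is [0 / 3 / 5]. Elementwise product with the kernel and sum: 0·2 + 3·-1 + 5·3.

12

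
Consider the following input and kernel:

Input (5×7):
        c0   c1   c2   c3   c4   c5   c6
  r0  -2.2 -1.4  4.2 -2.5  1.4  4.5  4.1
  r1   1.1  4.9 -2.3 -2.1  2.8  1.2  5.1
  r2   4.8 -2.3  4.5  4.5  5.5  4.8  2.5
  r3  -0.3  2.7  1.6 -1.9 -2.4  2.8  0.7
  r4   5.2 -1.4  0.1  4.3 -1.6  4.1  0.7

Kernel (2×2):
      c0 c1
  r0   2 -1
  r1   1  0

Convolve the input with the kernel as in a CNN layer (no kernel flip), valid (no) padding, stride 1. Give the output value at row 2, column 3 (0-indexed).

The receptive field on the input at this output position is [4.5 5.5 / -1.9 -2.4]. Elementwise product with the kernel and sum: 4.5·2 + 5.5·-1 + -1.9·1.

1.6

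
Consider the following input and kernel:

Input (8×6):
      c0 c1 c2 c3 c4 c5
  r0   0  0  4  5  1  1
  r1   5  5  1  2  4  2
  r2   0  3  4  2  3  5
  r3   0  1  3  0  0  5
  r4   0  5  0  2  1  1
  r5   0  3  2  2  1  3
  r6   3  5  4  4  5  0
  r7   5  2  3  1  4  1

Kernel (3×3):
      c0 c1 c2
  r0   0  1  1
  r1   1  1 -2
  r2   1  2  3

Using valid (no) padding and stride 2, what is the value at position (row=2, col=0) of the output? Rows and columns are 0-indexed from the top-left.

29

The receptive field on the input at this output position is [0 5 0 / 0 3 2 / 3 5 4]. Elementwise product with the kernel and sum: 5·1 + 0·1 + 0·1 + 3·1 + 2·-2 + 3·1 + 5·2 + 4·3.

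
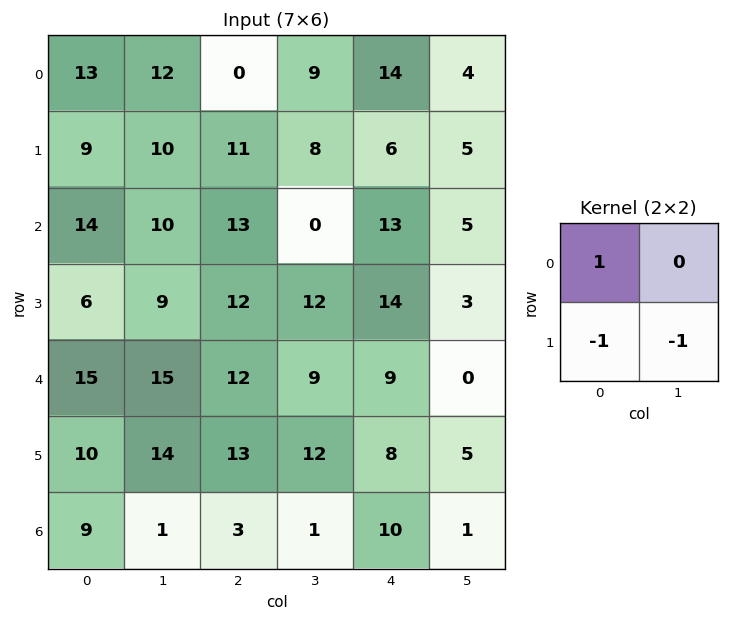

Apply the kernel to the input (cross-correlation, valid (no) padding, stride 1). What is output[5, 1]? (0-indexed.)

The receptive field on the input at this output position is [14 13 / 1 3]. Elementwise product with the kernel and sum: 14·1 + 1·-1 + 3·-1.

10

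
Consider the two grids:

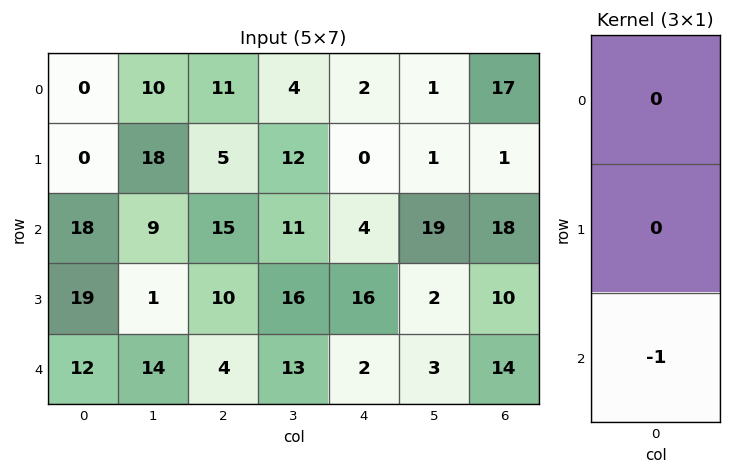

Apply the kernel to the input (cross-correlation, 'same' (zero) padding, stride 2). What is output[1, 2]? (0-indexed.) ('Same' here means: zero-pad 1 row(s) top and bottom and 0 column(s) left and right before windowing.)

-16

The receptive field on the zero-padded input at this output position is [0 / 4 / 16]. Elementwise product with the kernel and sum: 16·-1.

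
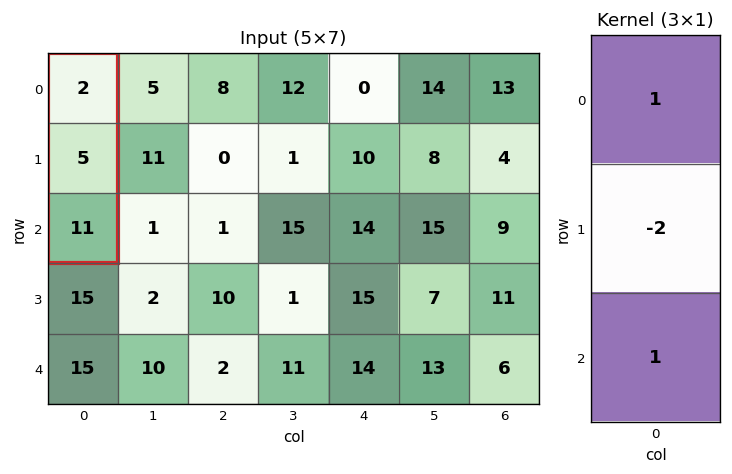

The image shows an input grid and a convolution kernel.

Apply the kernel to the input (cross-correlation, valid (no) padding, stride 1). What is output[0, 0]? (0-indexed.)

3

The receptive field on the input at this output position is [2 / 5 / 11]. Elementwise product with the kernel and sum: 2·1 + 5·-2 + 11·1.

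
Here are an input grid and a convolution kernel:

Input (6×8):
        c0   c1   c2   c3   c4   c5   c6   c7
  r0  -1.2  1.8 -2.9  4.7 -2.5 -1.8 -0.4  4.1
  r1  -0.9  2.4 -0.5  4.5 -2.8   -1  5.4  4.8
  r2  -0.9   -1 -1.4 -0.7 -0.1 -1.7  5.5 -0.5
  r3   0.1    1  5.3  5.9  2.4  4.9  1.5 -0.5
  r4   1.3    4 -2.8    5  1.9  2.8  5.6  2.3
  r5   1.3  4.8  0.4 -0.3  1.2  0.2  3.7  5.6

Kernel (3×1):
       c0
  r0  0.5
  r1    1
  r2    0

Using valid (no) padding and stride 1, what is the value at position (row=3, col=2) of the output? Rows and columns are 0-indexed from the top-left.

The receptive field on the input at this output position is [5.3 / -2.8 / 0.4]. Elementwise product with the kernel and sum: 5.3·0.5 + -2.8·1.

-0.15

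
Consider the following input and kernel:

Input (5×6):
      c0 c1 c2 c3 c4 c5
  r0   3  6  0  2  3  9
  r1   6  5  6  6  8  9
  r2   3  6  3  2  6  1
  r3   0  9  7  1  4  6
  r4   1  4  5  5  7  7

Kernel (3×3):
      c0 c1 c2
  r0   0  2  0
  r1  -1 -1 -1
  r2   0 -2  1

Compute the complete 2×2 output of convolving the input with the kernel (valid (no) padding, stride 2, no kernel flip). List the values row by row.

-14 -14
-7 -11

Output[0,0]: The receptive field on the input at this output position is [3 6 0 / 6 5 6 / 3 6 3]. Elementwise product with the kernel and sum: 6·2 + 6·-1 + 5·-1 + 6·-1 + 6·-2 + 3·1.
Output[0,1]: The receptive field on the input at this output position is [0 2 3 / 6 6 8 / 3 2 6]. Elementwise product with the kernel and sum: 2·2 + 6·-1 + 6·-1 + 8·-1 + 2·-2 + 6·1.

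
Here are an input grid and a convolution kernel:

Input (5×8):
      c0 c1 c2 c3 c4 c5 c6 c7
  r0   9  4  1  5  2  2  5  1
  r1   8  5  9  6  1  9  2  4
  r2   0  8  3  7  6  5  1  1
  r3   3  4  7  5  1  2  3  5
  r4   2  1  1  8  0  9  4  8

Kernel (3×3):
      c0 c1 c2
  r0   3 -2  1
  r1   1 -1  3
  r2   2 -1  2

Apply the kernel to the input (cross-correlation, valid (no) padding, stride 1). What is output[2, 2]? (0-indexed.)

0

The receptive field on the input at this output position is [3 7 6 / 7 5 1 / 1 8 0]. Elementwise product with the kernel and sum: 3·3 + 7·-2 + 6·1 + 7·1 + 5·-1 + 1·3 + 1·2 + 8·-1 + 0·2.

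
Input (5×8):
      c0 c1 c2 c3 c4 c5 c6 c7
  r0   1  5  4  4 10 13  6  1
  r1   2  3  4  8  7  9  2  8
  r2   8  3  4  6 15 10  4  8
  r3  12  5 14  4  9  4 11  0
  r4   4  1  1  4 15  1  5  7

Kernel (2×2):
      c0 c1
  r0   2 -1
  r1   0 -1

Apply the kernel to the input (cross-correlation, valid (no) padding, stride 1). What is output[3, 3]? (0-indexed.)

The receptive field on the input at this output position is [4 9 / 4 15]. Elementwise product with the kernel and sum: 4·2 + 9·-1 + 15·-1.

-16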